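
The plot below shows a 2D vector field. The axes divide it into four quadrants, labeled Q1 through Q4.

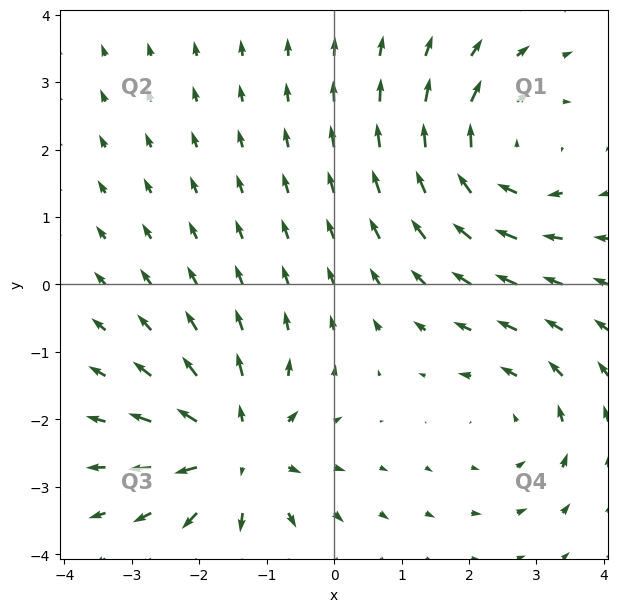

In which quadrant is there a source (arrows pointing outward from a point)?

The source sits at approximately (-1.4, -2.5), which lies in quadrant Q3. The divergence there is about +5, positive as expected for a source.

Q3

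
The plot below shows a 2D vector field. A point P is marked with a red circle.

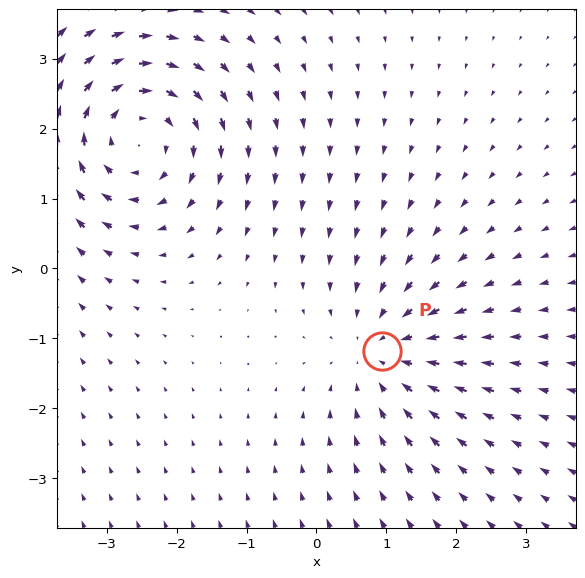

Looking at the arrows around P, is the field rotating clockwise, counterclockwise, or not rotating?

not rotating

Near P at (0.9, -1.2) the arrows show no circulation. The curl there is ≈0.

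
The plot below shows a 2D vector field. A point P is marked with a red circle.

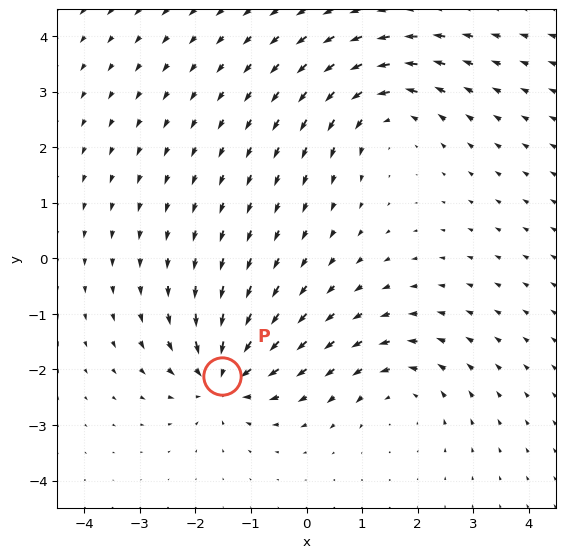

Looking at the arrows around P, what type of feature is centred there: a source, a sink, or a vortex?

At P (-1.5, -2.1) the arrows converge inward. Divergence about -5, curl ≈0 — negative divergence with near-zero curl is a sink.

sink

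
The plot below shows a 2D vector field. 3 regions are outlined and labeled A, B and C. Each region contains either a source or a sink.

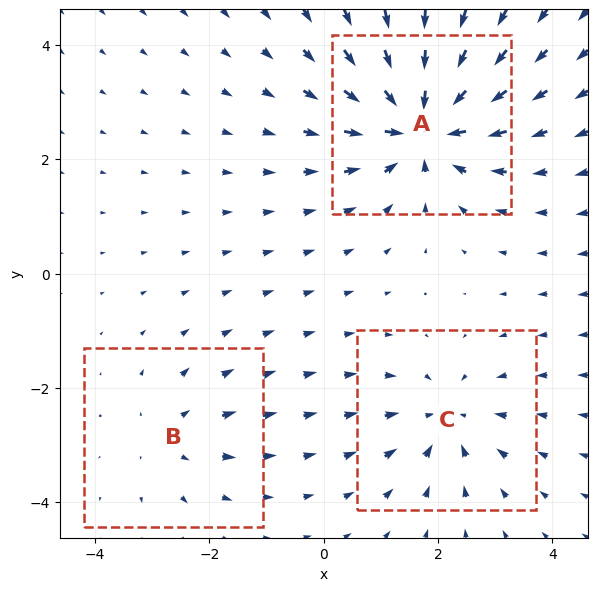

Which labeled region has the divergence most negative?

A

Divergence at each region's feature centre — A: about -5, B: about +2, C: about -3. Region A is most negative.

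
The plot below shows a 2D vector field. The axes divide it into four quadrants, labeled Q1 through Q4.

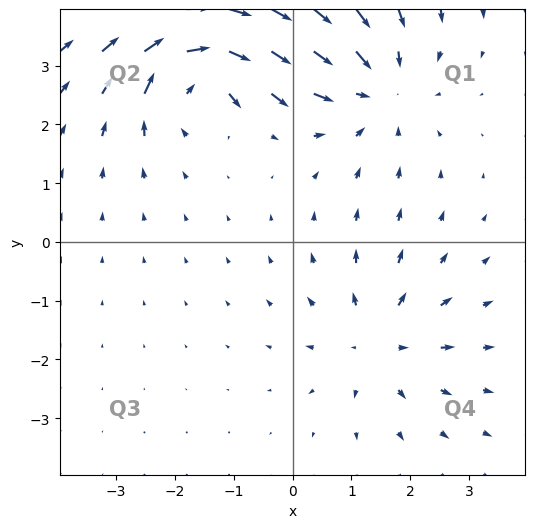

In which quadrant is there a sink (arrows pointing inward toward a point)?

Q1

The sink sits at approximately (1.4, 2.6), which lies in quadrant Q1. The divergence there is about -4, negative as expected for a sink.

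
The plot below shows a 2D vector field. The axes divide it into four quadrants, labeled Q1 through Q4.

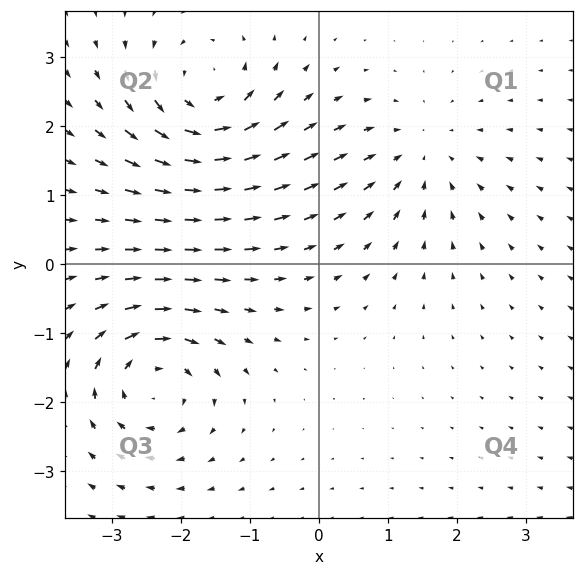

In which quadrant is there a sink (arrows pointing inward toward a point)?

The sink sits at approximately (1.5, 1.6), which lies in quadrant Q1. The divergence there is about -3, negative as expected for a sink.

Q1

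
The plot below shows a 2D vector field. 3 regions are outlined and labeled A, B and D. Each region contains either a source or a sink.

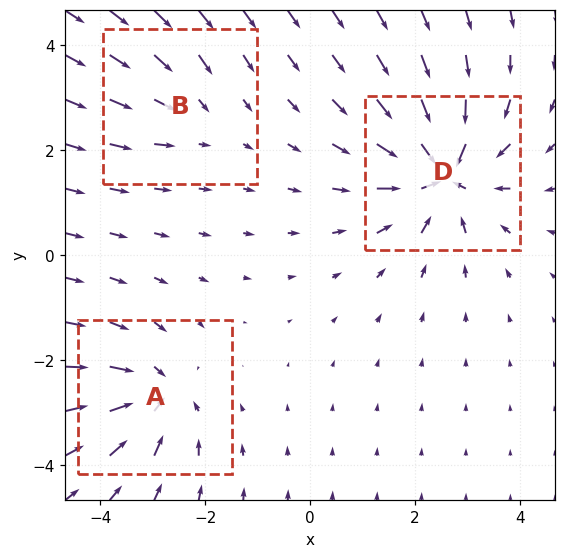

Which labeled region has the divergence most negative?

D

Divergence at each region's feature centre — A: about -4, B: about -2, D: about -6. Region D is most negative.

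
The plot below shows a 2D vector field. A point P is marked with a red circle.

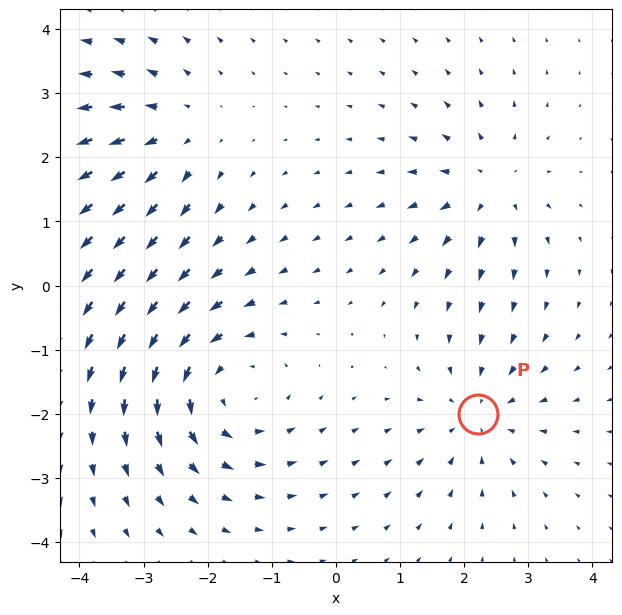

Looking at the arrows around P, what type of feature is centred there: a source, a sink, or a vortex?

sink

At P (2.2, -2.0) the arrows converge inward. Divergence about -3, curl ≈0 — negative divergence with near-zero curl is a sink.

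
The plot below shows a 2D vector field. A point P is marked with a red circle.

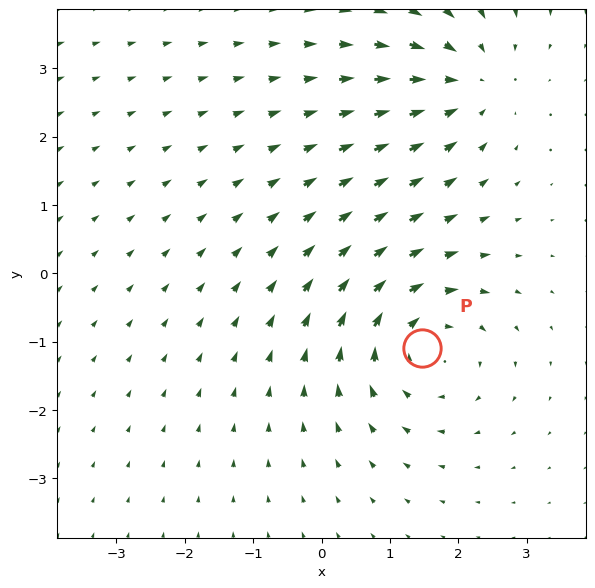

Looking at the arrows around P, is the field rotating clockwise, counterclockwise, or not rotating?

Near P at (1.5, -1.1) the arrows circulate clockwise. The curl (z-component) there is about -5; negative curl means clockwise rotation.

clockwise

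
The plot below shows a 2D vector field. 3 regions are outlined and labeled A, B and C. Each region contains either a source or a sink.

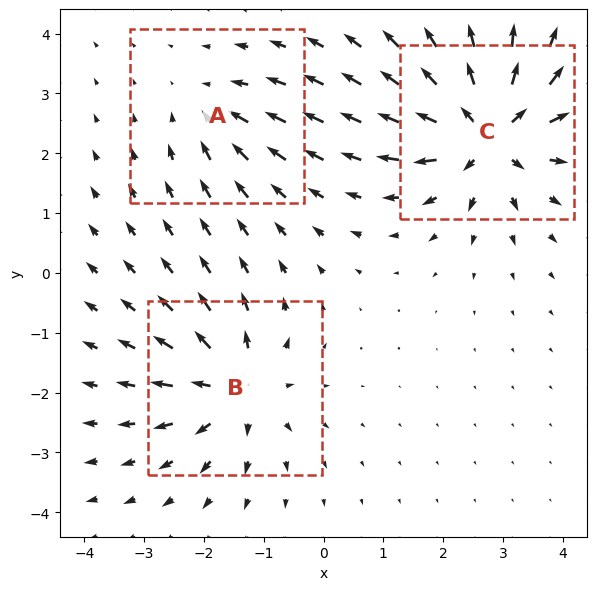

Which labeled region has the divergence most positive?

C

Divergence at each region's feature centre — A: about -2, B: about +4, C: about +6. Region C is most positive.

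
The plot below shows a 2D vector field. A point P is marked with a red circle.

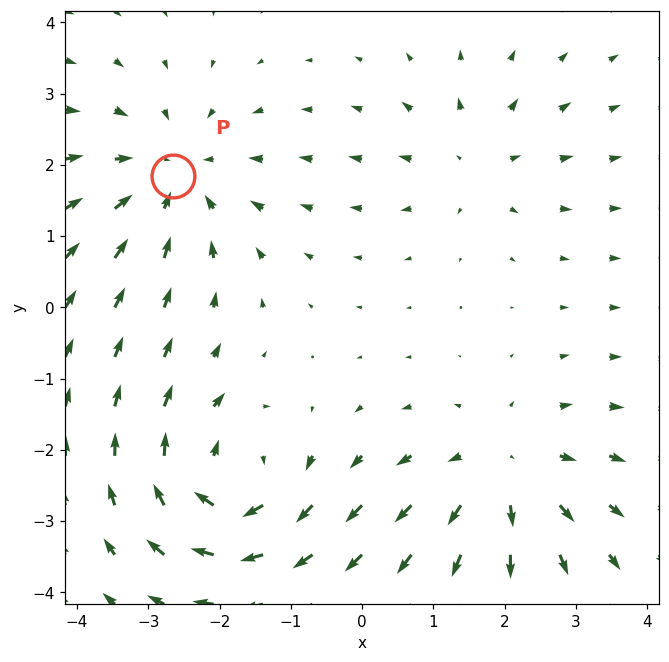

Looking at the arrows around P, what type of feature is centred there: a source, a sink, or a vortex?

sink

At P (-2.6, 1.9) the arrows converge inward. Divergence about -4, curl ≈0 — negative divergence with near-zero curl is a sink.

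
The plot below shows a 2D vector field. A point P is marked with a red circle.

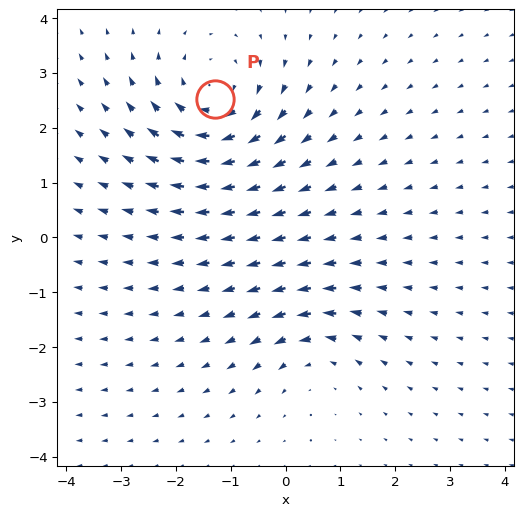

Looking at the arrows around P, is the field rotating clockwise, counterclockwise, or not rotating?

clockwise

Near P at (-1.3, 2.5) the arrows circulate clockwise. The curl (z-component) there is about -5; negative curl means clockwise rotation.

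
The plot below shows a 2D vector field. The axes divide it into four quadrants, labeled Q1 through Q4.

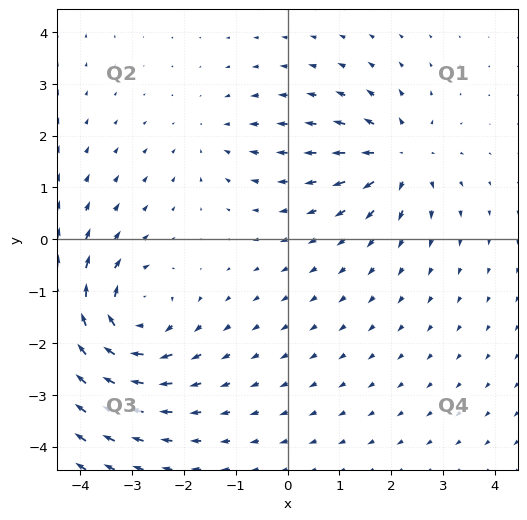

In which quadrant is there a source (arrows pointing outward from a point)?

Q1

The source sits at approximately (2.2, 1.6), which lies in quadrant Q1. The divergence there is about +5, positive as expected for a source.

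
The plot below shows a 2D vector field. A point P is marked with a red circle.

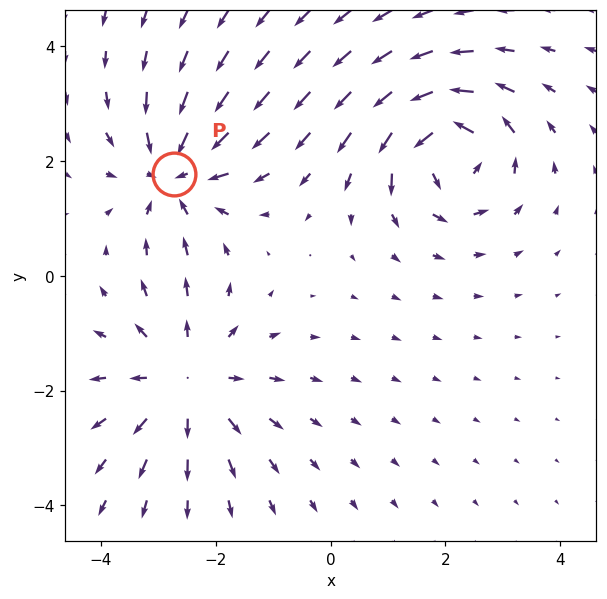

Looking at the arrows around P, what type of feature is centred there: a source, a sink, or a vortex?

At P (-2.7, 1.8) the arrows converge inward. Divergence about -4, curl ≈0 — negative divergence with near-zero curl is a sink.

sink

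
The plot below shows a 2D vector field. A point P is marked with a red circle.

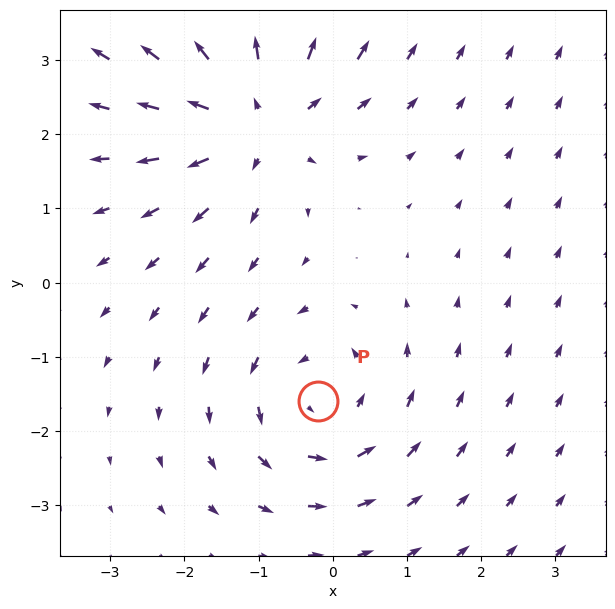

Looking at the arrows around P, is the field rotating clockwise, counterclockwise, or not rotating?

Near P at (-0.2, -1.6) the arrows circulate counterclockwise. The curl (z-component) there is about +3; positive curl means counterclockwise rotation.

counterclockwise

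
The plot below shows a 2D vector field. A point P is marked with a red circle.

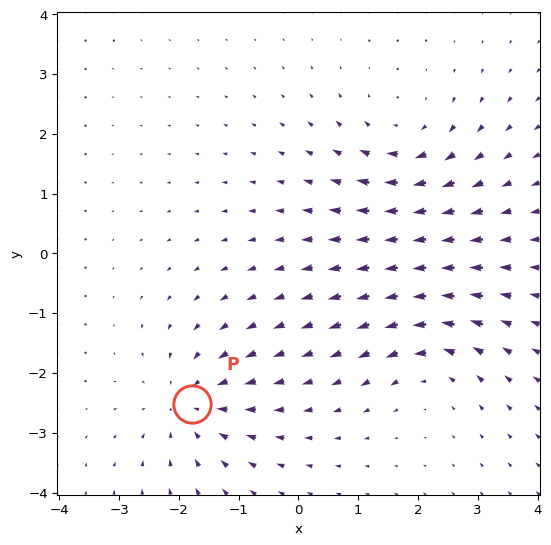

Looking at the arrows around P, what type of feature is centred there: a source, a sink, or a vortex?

At P (-1.8, -2.5) the arrows converge inward. Divergence about -5, curl ≈0 — negative divergence with near-zero curl is a sink.

sink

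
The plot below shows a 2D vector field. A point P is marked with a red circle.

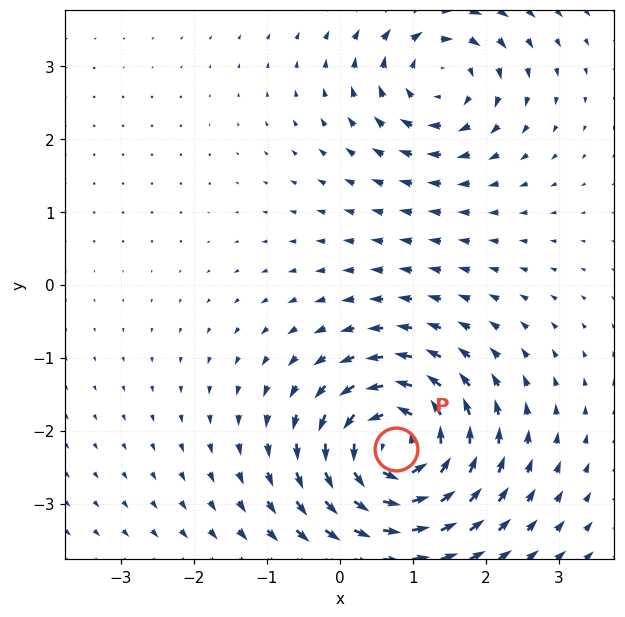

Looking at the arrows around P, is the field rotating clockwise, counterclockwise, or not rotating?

counterclockwise

Near P at (0.8, -2.3) the arrows circulate counterclockwise. The curl (z-component) there is about +6; positive curl means counterclockwise rotation.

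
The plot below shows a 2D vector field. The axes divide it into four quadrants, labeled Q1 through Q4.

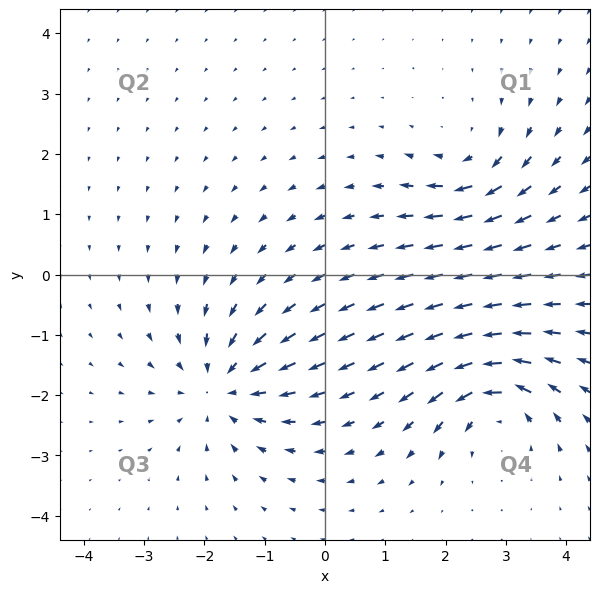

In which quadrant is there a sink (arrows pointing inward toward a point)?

Q3

The sink sits at approximately (-1.7, -1.8), which lies in quadrant Q3. The divergence there is about -5, negative as expected for a sink.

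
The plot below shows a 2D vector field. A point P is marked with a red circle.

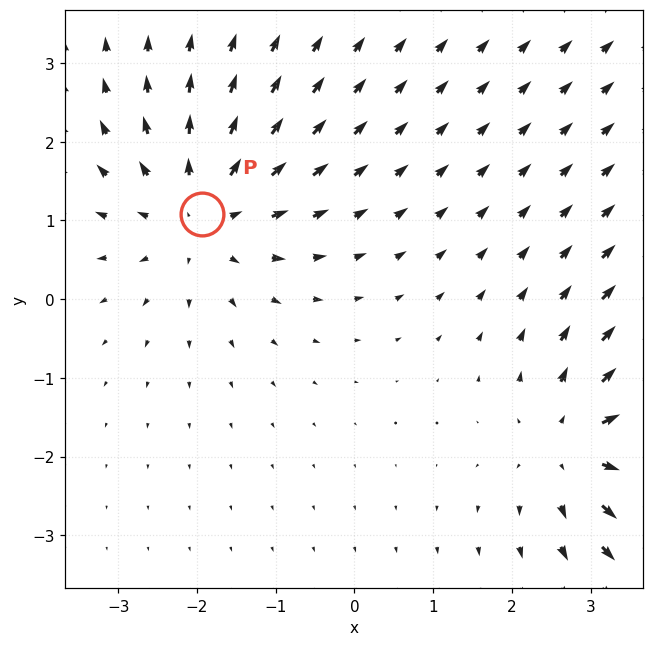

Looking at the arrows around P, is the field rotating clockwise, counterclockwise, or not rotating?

Near P at (-1.9, 1.1) the arrows show no circulation. The curl there is ≈0.

not rotating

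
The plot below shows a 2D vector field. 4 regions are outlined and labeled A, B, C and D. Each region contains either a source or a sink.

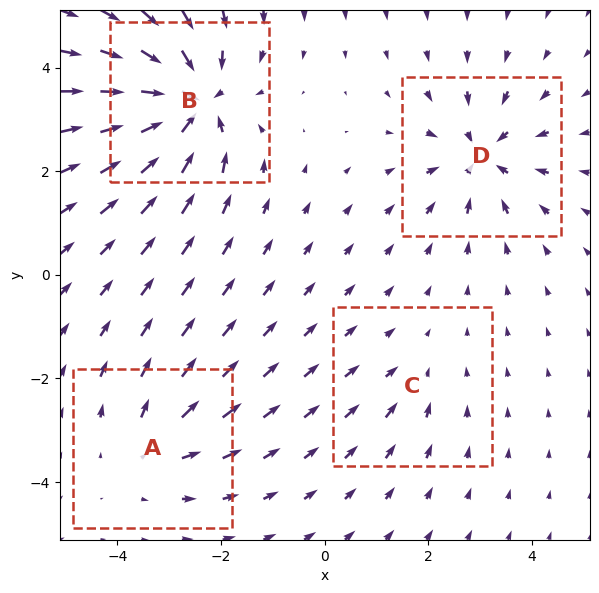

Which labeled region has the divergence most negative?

B

Divergence at each region's feature centre — A: about +3, B: about -8, C: about -2, D: about -5. Region B is most negative.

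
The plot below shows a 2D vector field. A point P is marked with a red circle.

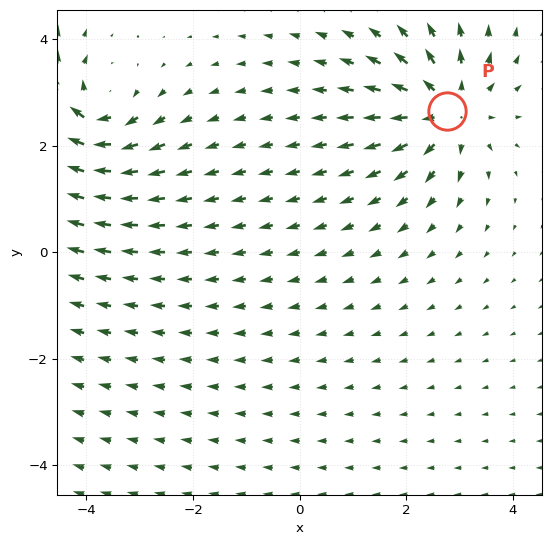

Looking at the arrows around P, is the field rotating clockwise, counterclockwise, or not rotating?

not rotating

Near P at (2.8, 2.7) the arrows show no circulation. The curl there is ≈0.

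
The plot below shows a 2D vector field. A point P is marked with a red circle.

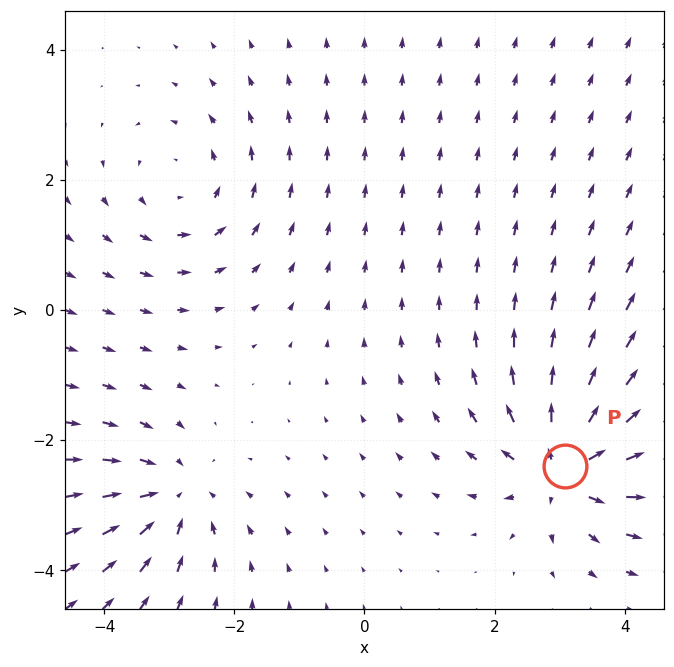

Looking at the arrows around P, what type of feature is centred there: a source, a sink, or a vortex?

At P (3.1, -2.4) the arrows spread outward. Divergence about +5, curl ≈0 — positive divergence with near-zero curl is a source.

source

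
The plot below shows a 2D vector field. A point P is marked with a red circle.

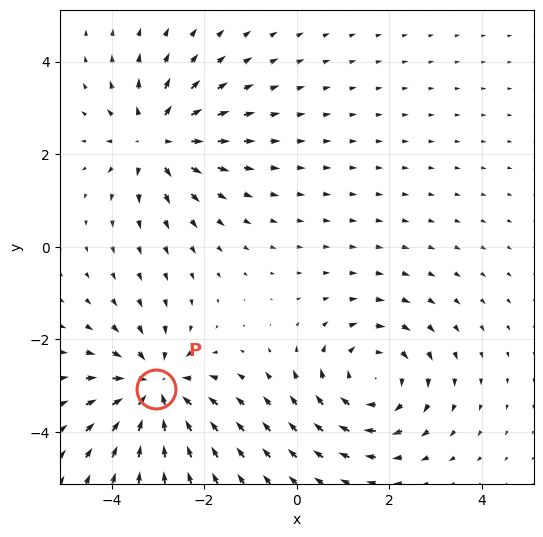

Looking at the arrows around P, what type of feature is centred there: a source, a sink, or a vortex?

sink

At P (-3.1, -3.1) the arrows converge inward. Divergence about -4, curl ≈0 — negative divergence with near-zero curl is a sink.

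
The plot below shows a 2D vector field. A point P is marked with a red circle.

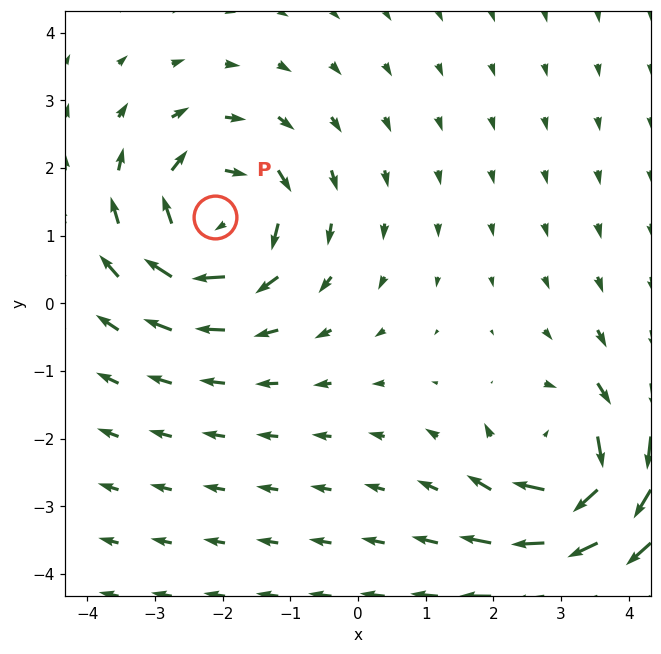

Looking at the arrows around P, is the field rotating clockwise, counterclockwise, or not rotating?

clockwise

Near P at (-2.1, 1.3) the arrows circulate clockwise. The curl (z-component) there is about -5; negative curl means clockwise rotation.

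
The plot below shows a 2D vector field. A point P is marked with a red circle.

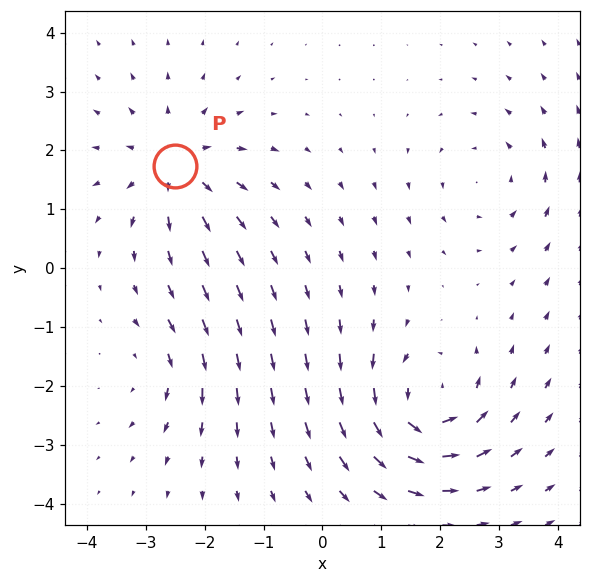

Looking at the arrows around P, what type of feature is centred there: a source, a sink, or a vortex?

source

At P (-2.5, 1.7) the arrows spread outward. Divergence about +5, curl ≈0 — positive divergence with near-zero curl is a source.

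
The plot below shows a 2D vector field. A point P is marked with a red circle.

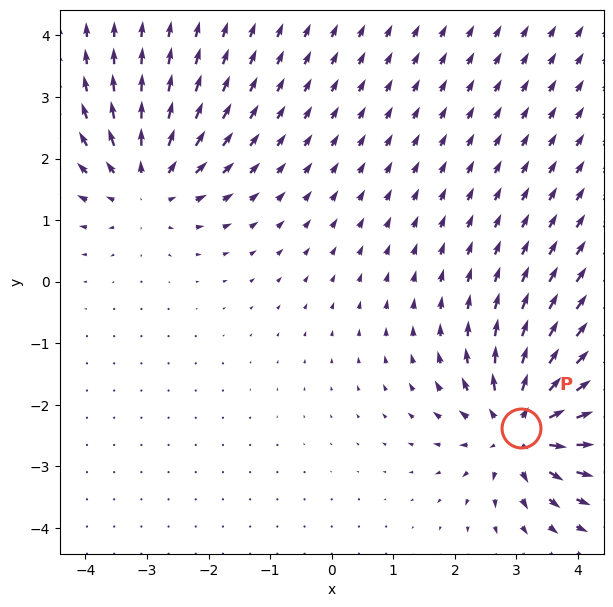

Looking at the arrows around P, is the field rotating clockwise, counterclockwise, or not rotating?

not rotating

Near P at (3.1, -2.4) the arrows show no circulation. The curl there is ≈0.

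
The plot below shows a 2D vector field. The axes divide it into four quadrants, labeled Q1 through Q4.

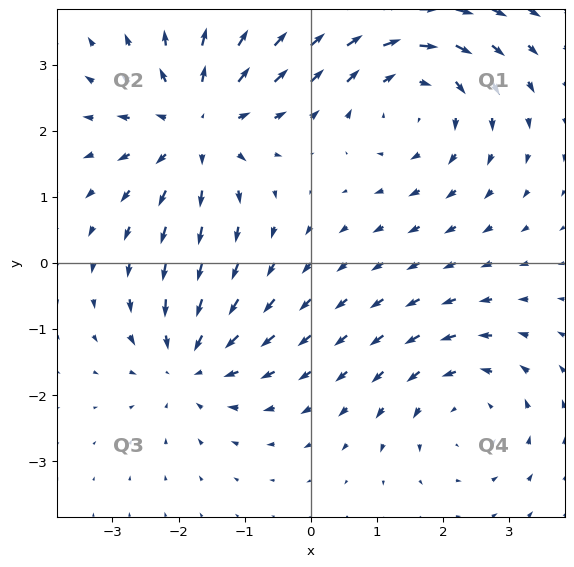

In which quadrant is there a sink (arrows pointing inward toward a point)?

Q3

The sink sits at approximately (-1.8, -1.5), which lies in quadrant Q3. The divergence there is about -4, negative as expected for a sink.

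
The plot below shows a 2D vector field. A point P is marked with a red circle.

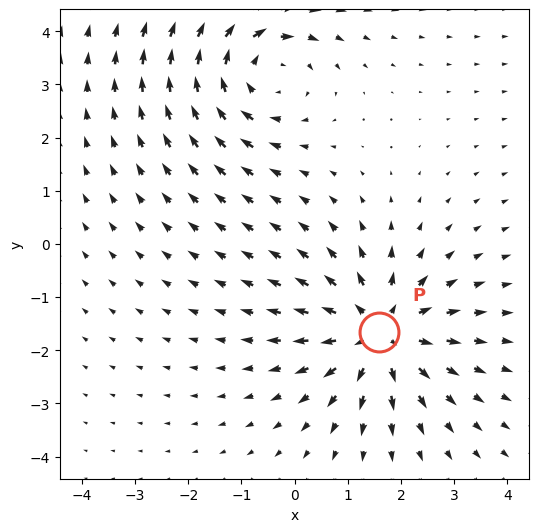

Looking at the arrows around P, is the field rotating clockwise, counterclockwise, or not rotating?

Near P at (1.6, -1.7) the arrows show no circulation. The curl there is ≈0.

not rotating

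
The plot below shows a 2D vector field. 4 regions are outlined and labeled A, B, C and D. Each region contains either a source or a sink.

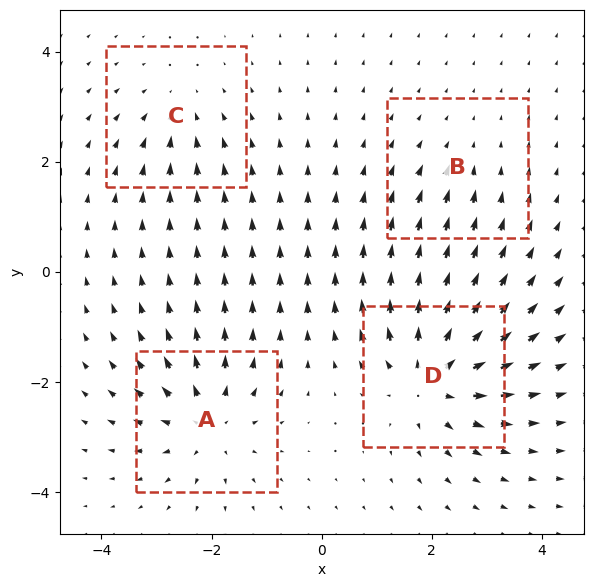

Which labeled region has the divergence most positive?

D

Divergence at each region's feature centre — A: about +6, B: about -2, C: about -3, D: about +7. Region D is most positive.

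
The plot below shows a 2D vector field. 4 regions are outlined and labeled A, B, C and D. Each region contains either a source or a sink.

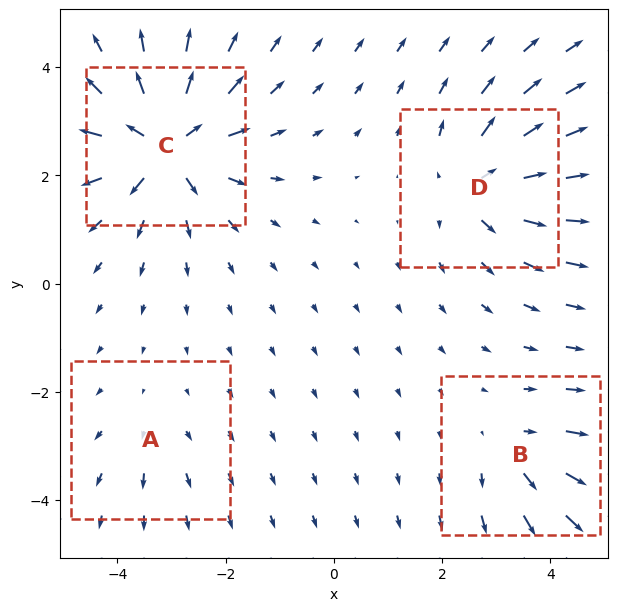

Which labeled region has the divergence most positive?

Divergence at each region's feature centre — A: about +2, B: about +4, C: about +9, D: about +6. Region C is most positive.

C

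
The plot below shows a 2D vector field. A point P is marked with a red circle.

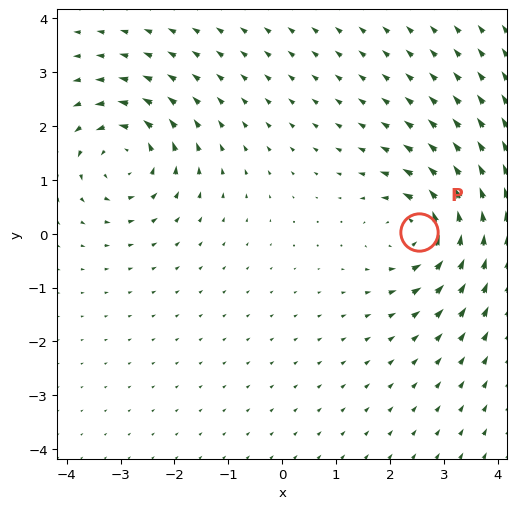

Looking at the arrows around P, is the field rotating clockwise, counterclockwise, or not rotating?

Near P at (2.5, 0.0) the arrows circulate counterclockwise. The curl (z-component) there is about +6; positive curl means counterclockwise rotation.

counterclockwise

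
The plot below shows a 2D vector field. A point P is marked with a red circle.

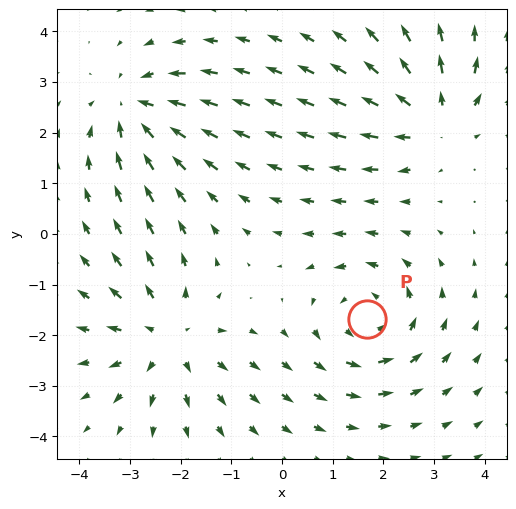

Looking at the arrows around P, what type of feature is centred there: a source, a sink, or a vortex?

At P (1.7, -1.7) the arrows circulate counterclockwise. Divergence ≈0, curl about +4 — near-zero divergence with nonzero curl is a vortex.

vortex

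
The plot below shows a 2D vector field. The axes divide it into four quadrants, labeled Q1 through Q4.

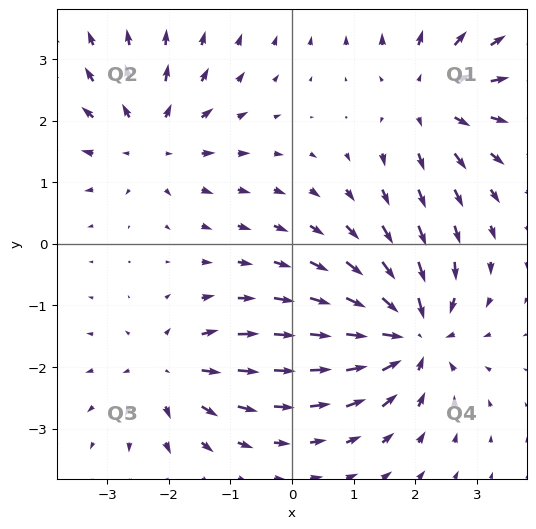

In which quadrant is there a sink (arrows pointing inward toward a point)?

The sink sits at approximately (1.9, -1.5), which lies in quadrant Q4. The divergence there is about -6, negative as expected for a sink.

Q4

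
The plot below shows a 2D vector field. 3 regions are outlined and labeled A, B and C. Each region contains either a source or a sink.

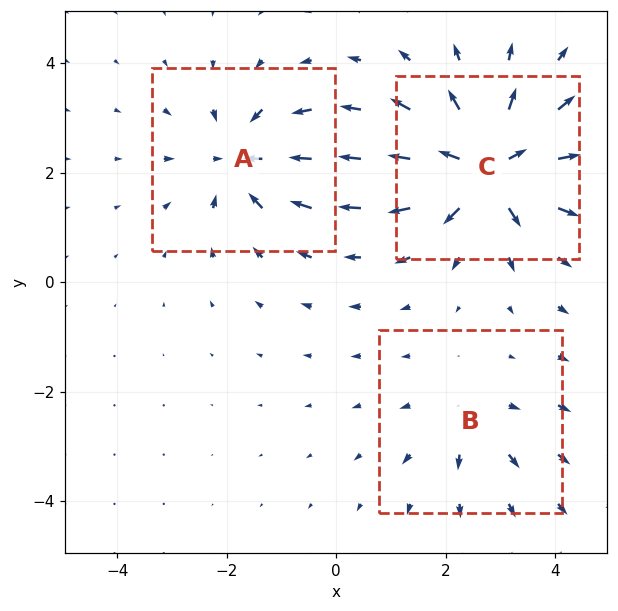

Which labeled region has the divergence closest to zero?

B

Divergence at each region's feature centre — A: about -4, B: about +2, C: about +6. Region B is closest to zero.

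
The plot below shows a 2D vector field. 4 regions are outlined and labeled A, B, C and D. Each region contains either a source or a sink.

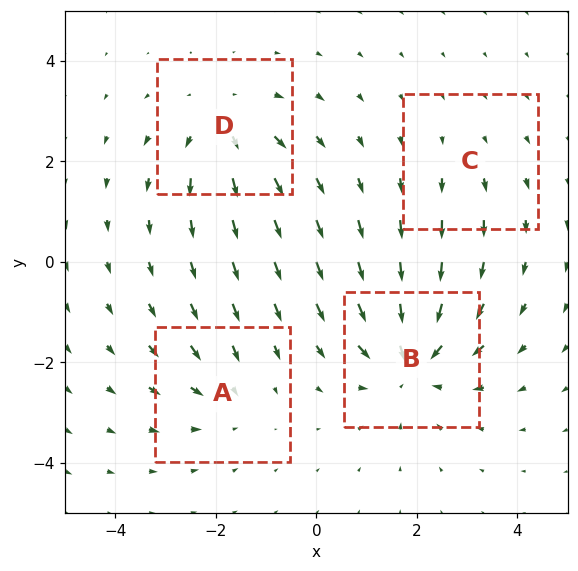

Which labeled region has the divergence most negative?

Divergence at each region's feature centre — A: about -3, B: about -6, C: about +2, D: about +4. Region B is most negative.

B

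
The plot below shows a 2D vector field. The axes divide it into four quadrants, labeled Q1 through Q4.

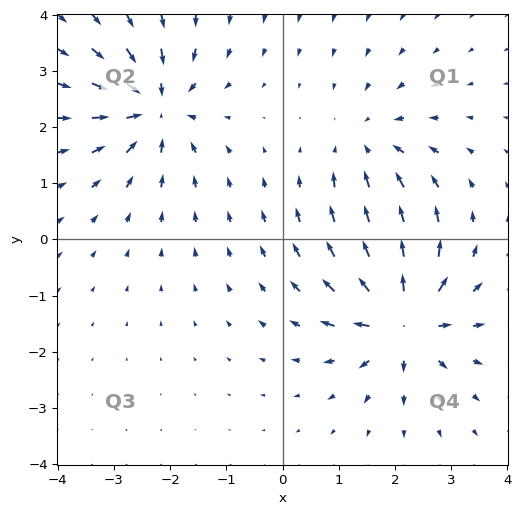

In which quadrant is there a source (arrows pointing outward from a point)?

Q4

The source sits at approximately (2.1, -1.4), which lies in quadrant Q4. The divergence there is about +7, positive as expected for a source.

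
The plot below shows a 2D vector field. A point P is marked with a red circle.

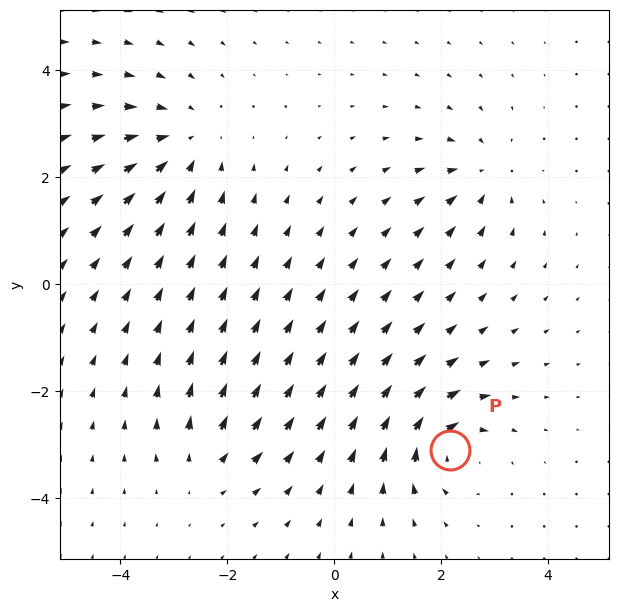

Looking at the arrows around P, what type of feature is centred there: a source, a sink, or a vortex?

At P (2.2, -3.1) the arrows circulate clockwise. Divergence ≈0, curl about -6 — near-zero divergence with nonzero curl is a vortex.

vortex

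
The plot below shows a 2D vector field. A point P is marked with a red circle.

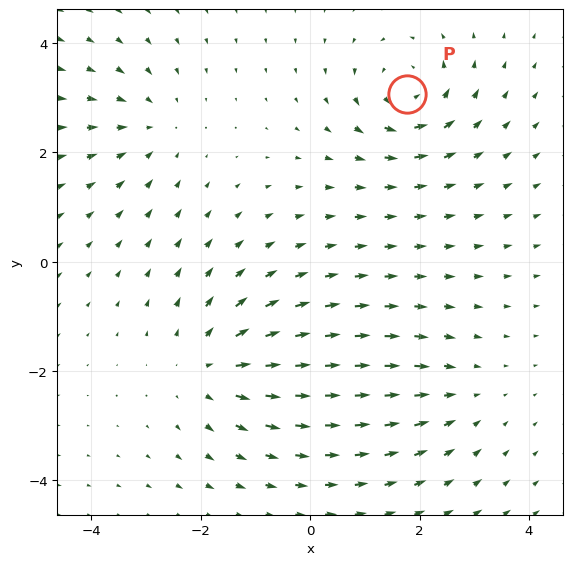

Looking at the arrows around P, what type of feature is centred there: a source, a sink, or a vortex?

At P (1.8, 3.1) the arrows circulate counterclockwise. Divergence ≈0, curl about +5 — near-zero divergence with nonzero curl is a vortex.

vortex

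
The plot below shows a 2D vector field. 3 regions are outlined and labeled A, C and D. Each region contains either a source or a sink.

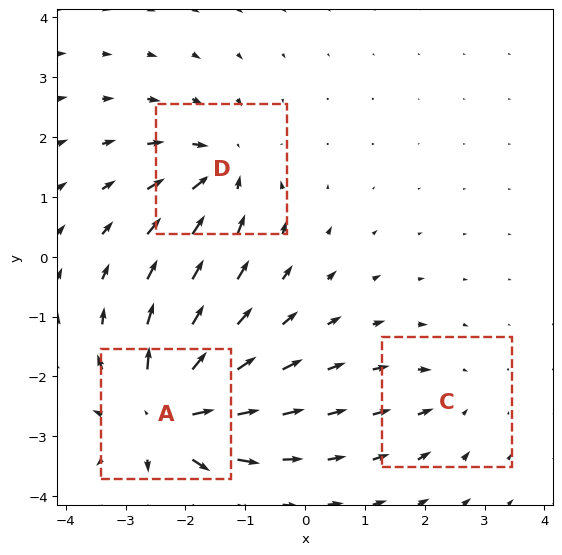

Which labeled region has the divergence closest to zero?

C

Divergence at each region's feature centre — A: about +6, C: about -2, D: about -4. Region C is closest to zero.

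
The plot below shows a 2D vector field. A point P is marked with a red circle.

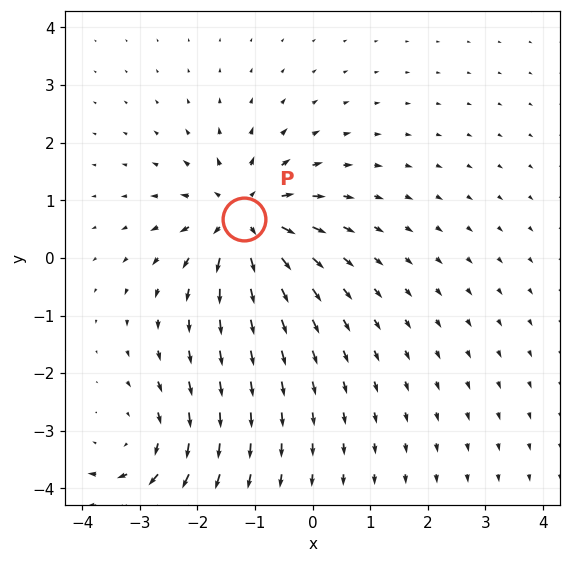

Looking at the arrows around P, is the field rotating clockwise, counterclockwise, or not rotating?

not rotating

Near P at (-1.2, 0.7) the arrows show no circulation. The curl there is ≈0.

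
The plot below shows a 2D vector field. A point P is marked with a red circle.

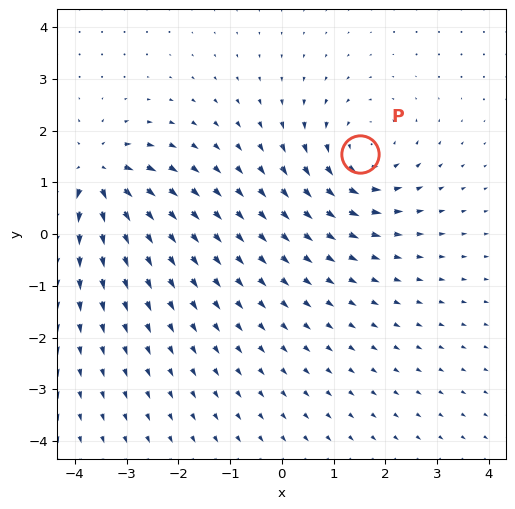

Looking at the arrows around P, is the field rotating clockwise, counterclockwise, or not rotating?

Near P at (1.5, 1.6) the arrows circulate counterclockwise. The curl (z-component) there is about +4; positive curl means counterclockwise rotation.

counterclockwise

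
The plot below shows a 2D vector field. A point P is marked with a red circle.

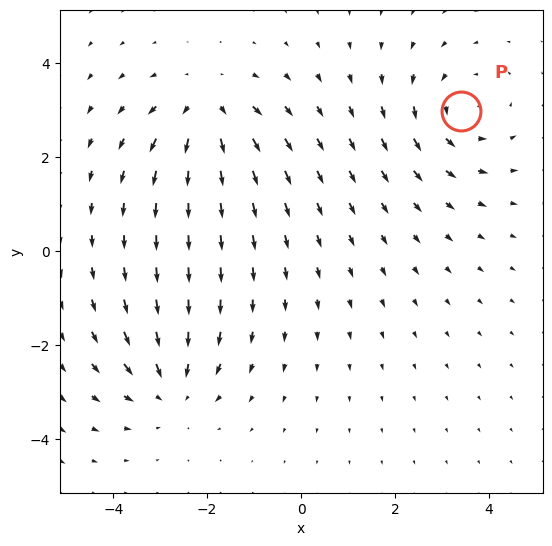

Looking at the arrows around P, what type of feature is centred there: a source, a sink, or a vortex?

vortex

At P (3.4, 3.0) the arrows circulate counterclockwise. Divergence ≈0, curl about +3 — near-zero divergence with nonzero curl is a vortex.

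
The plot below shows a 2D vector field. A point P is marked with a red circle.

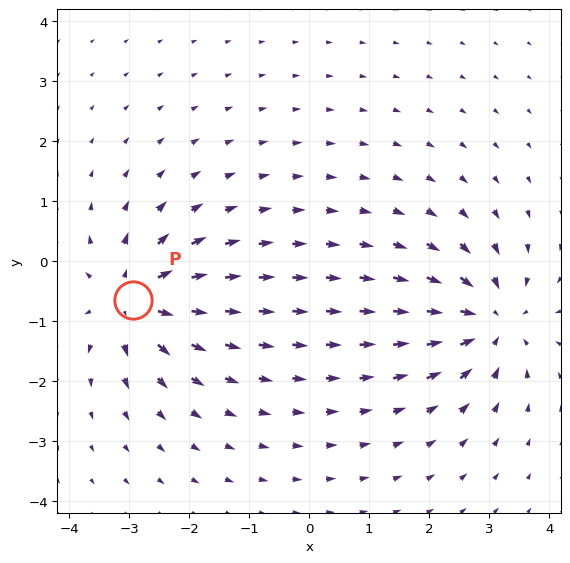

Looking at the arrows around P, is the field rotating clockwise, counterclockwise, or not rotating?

Near P at (-2.9, -0.7) the arrows show no circulation. The curl there is ≈0.

not rotating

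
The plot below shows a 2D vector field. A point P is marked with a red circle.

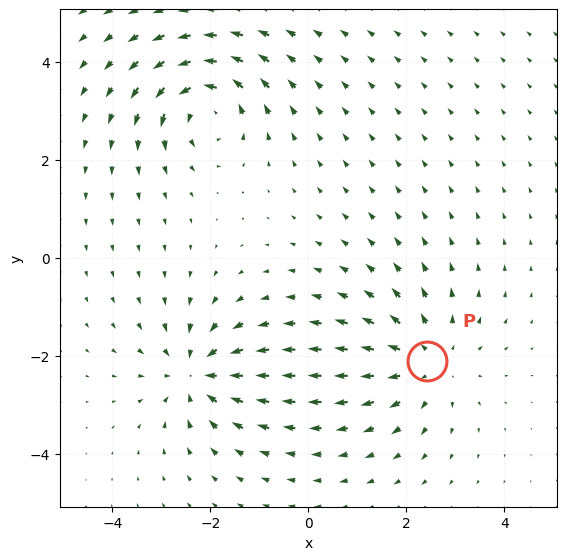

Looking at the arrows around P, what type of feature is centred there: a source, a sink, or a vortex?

source

At P (2.4, -2.1) the arrows spread outward. Divergence about +4, curl ≈0 — positive divergence with near-zero curl is a source.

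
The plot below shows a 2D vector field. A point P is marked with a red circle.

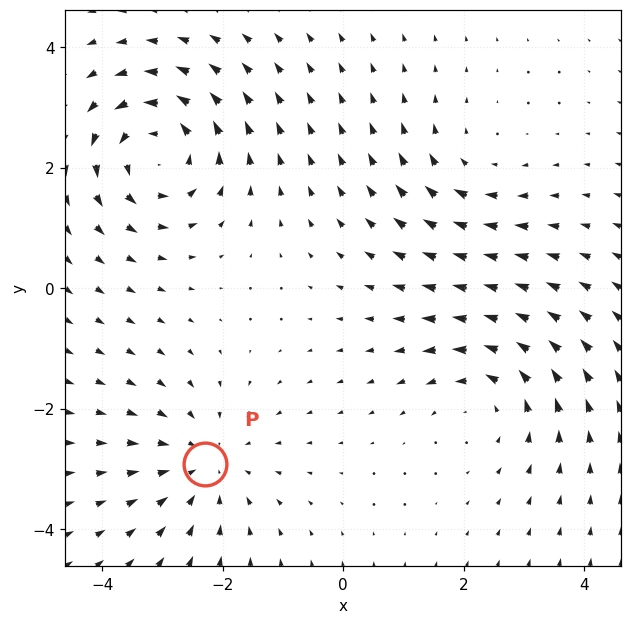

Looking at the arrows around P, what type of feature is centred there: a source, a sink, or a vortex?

At P (-2.3, -2.9) the arrows converge inward. Divergence about -3, curl ≈0 — negative divergence with near-zero curl is a sink.

sink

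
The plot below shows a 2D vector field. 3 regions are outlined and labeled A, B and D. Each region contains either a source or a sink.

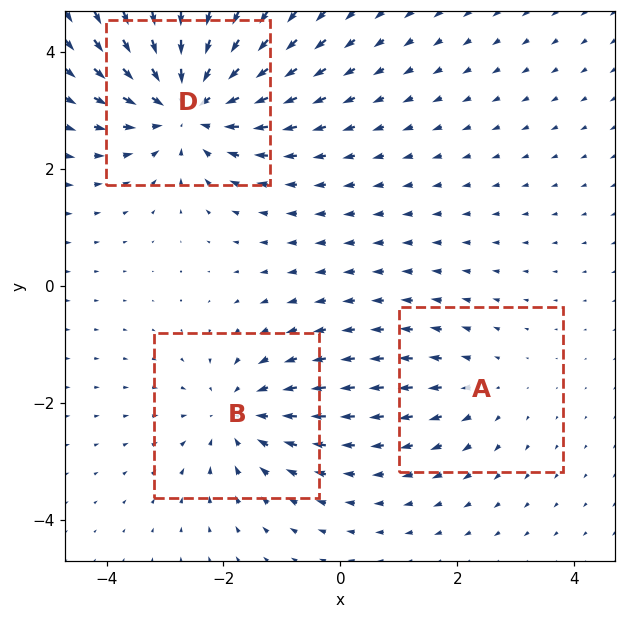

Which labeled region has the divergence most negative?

Divergence at each region's feature centre — A: about +2, B: about -3, D: about -4. Region D is most negative.

D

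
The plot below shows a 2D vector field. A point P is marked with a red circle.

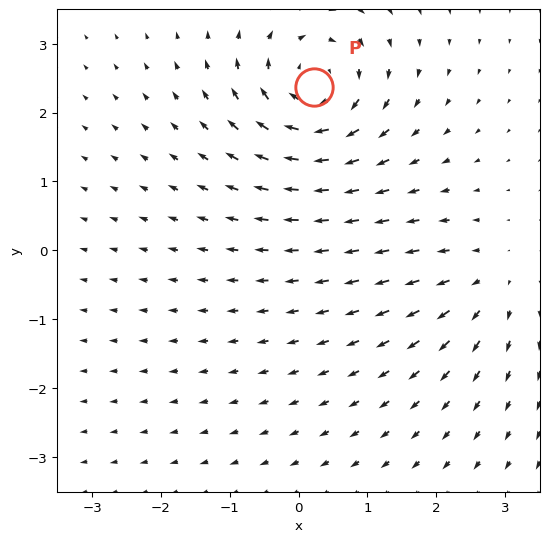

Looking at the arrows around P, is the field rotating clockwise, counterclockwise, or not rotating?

Near P at (0.2, 2.4) the arrows circulate clockwise. The curl (z-component) there is about -7; negative curl means clockwise rotation.

clockwise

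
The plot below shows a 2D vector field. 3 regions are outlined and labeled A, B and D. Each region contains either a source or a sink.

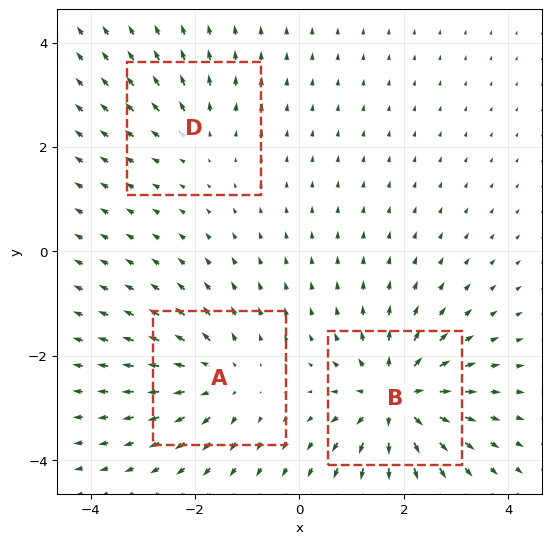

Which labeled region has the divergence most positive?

Divergence at each region's feature centre — A: about +4, B: about +6, D: about +2. Region B is most positive.

B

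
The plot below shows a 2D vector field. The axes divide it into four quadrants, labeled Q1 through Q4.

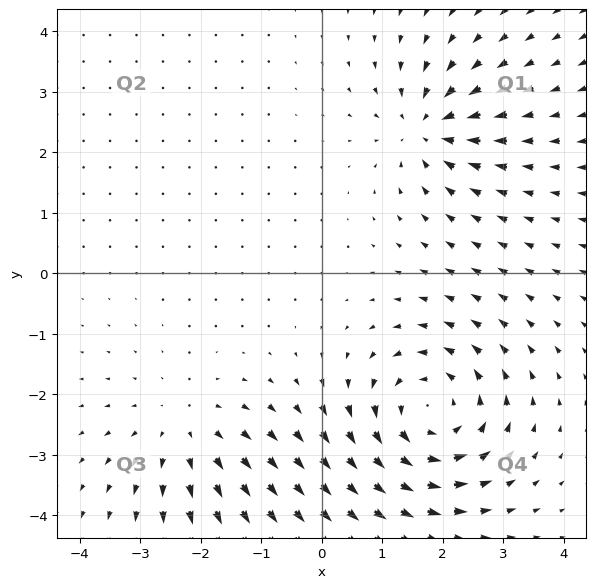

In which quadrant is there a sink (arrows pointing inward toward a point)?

The sink sits at approximately (1.7, 2.4), which lies in quadrant Q1. The divergence there is about -4, negative as expected for a sink.

Q1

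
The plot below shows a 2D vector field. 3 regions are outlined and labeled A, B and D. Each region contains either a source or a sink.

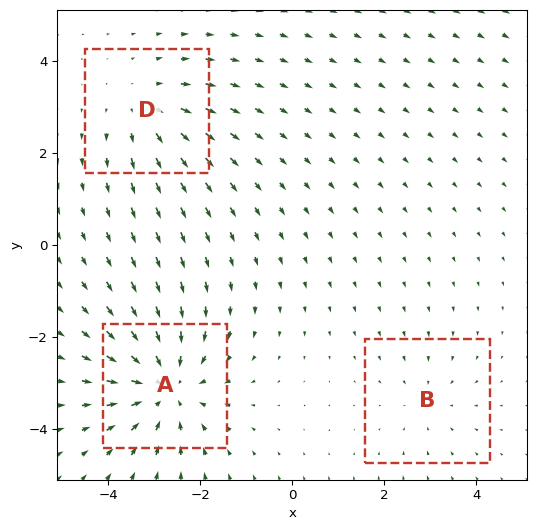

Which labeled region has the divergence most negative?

A

Divergence at each region's feature centre — A: about -4, B: about -2, D: about +3. Region A is most negative.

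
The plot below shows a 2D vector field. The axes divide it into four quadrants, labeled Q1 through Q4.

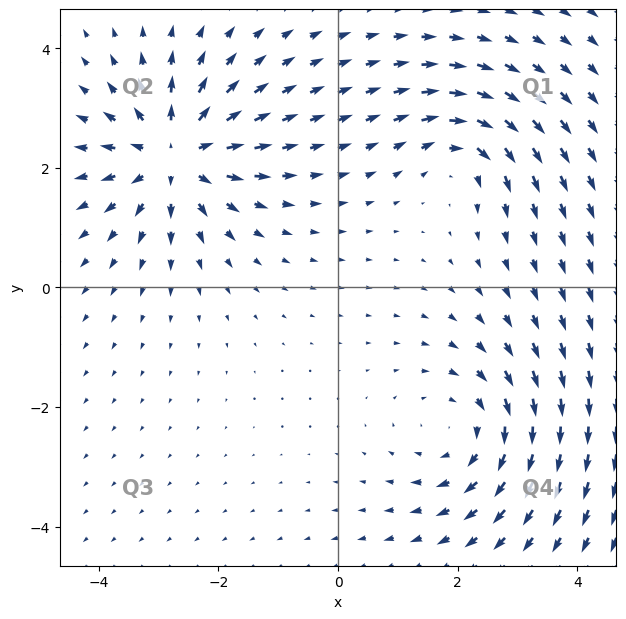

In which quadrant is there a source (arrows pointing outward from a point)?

Q2

The source sits at approximately (-2.7, 2.2), which lies in quadrant Q2. The divergence there is about +6, positive as expected for a source.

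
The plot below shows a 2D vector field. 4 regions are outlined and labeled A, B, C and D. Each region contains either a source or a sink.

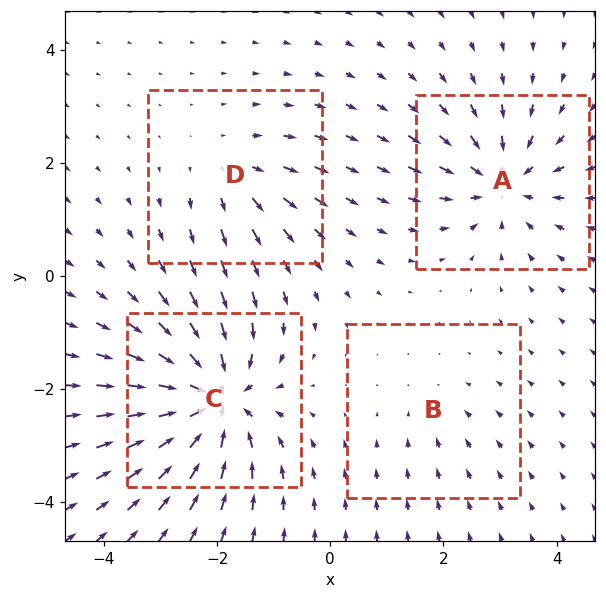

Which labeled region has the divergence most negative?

Divergence at each region's feature centre — A: about -6, B: about -2, C: about -8, D: about +4. Region C is most negative.

C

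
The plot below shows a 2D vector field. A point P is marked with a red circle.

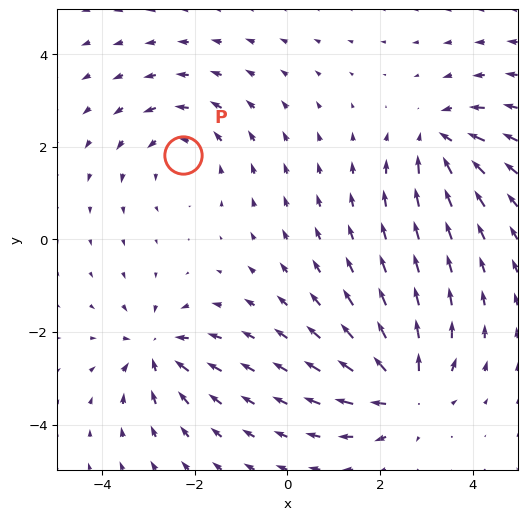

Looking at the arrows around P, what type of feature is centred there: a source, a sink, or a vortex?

vortex

At P (-2.3, 1.8) the arrows circulate counterclockwise. Divergence ≈0, curl about +3 — near-zero divergence with nonzero curl is a vortex.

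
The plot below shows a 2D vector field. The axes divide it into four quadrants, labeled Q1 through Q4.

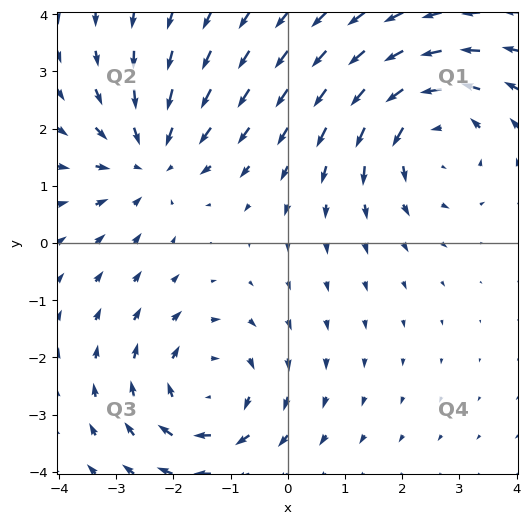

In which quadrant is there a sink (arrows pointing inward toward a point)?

The sink sits at approximately (-2.4, 1.5), which lies in quadrant Q2. The divergence there is about -3, negative as expected for a sink.

Q2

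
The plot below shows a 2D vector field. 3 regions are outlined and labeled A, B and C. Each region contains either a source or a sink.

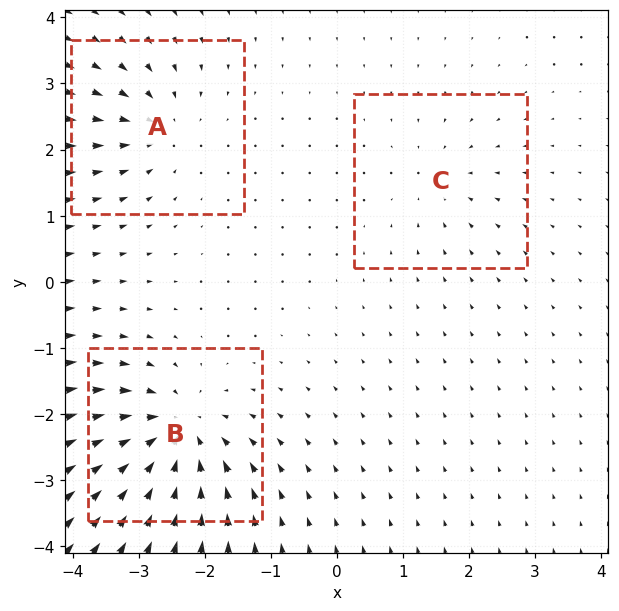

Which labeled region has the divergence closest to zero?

C

Divergence at each region's feature centre — A: about -4, B: about -6, C: about -3. Region C is closest to zero.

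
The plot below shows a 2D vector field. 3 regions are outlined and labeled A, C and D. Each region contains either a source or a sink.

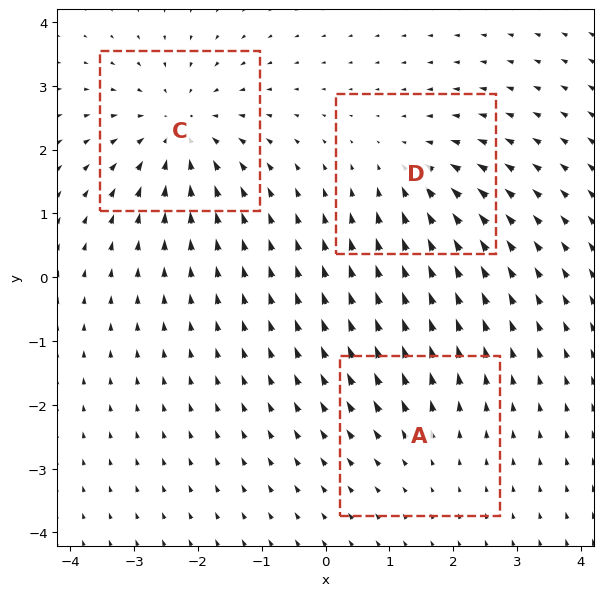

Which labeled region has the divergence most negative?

C

Divergence at each region's feature centre — A: about +2, C: about -4, D: about -3. Region C is most negative.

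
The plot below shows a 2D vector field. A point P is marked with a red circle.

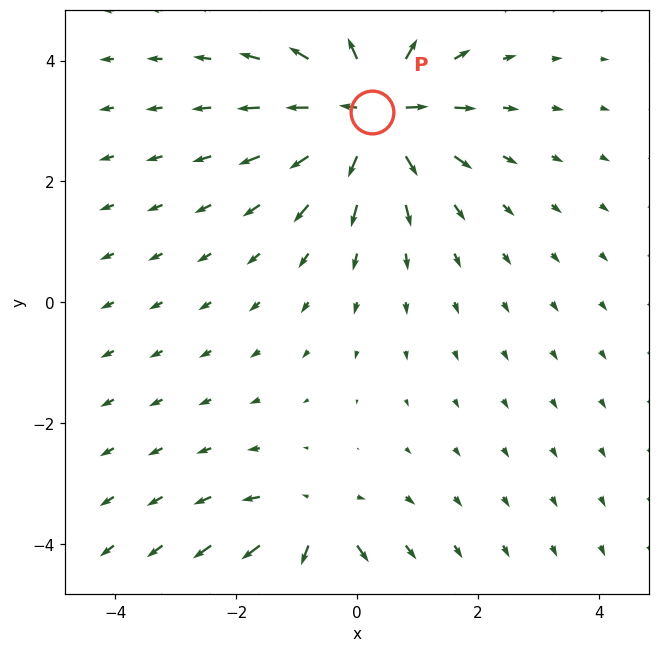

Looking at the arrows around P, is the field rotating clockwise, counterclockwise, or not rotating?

Near P at (0.3, 3.2) the arrows show no circulation. The curl there is ≈0.

not rotating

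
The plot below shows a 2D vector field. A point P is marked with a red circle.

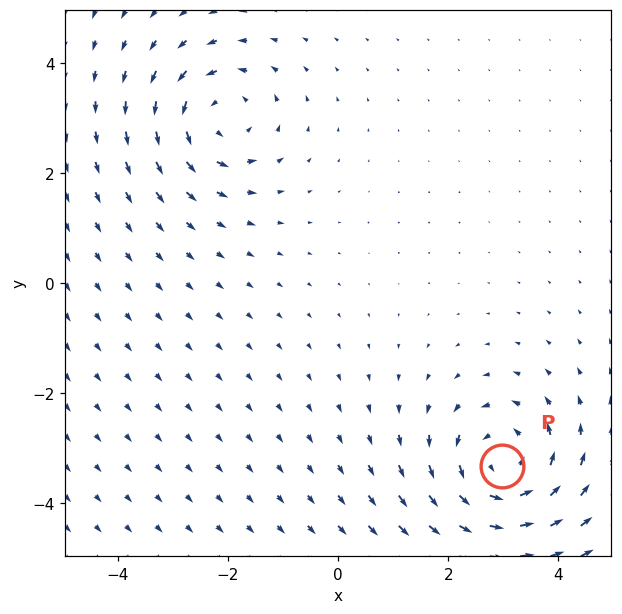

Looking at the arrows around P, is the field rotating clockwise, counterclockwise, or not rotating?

Near P at (3.0, -3.3) the arrows circulate counterclockwise. The curl (z-component) there is about +5; positive curl means counterclockwise rotation.

counterclockwise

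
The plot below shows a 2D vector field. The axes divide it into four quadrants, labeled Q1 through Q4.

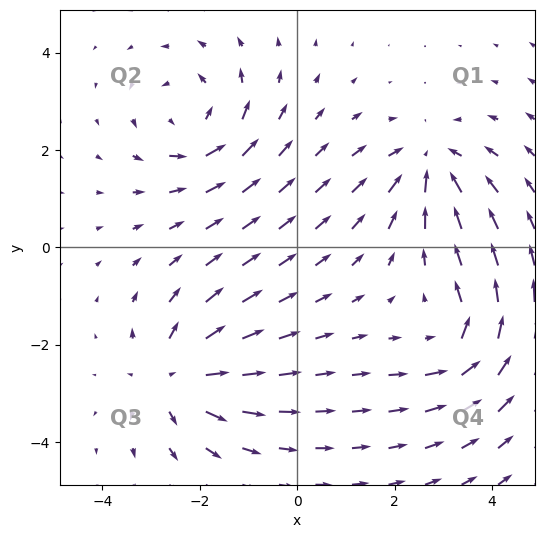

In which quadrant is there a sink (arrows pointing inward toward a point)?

Q1

The sink sits at approximately (2.7, 1.7), which lies in quadrant Q1. The divergence there is about -4, negative as expected for a sink.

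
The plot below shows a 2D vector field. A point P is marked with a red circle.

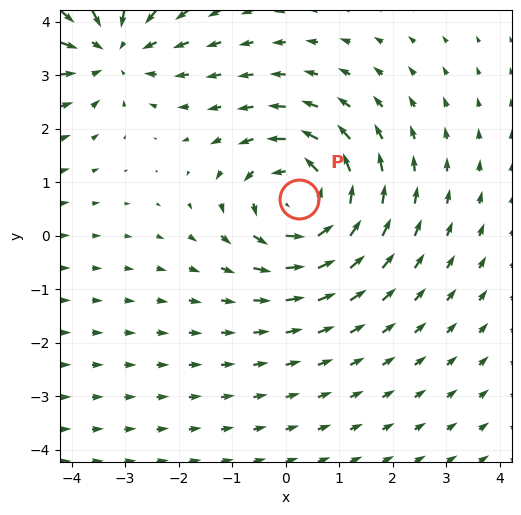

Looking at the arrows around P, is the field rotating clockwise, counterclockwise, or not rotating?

Near P at (0.2, 0.7) the arrows circulate counterclockwise. The curl (z-component) there is about +3; positive curl means counterclockwise rotation.

counterclockwise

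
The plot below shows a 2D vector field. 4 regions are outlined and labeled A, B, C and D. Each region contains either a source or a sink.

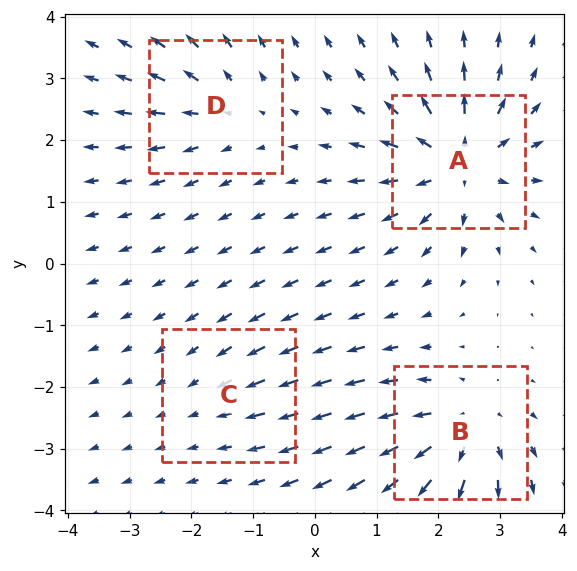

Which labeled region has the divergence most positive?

A

Divergence at each region's feature centre — A: about +8, B: about +6, C: about -2, D: about +4. Region A is most positive.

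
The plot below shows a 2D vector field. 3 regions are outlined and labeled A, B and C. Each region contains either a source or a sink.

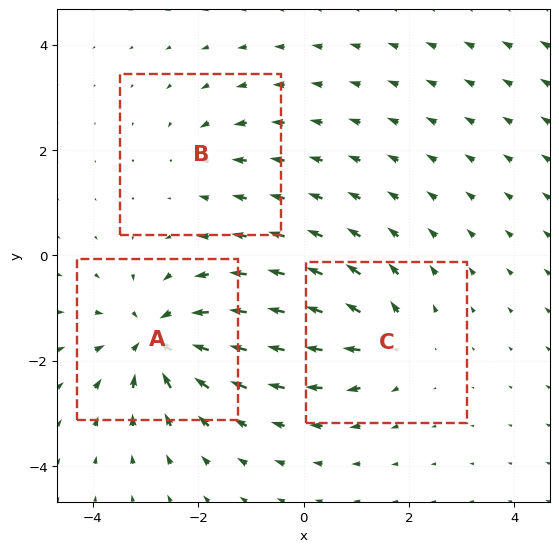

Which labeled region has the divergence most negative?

Divergence at each region's feature centre — A: about -6, B: about -2, C: about +4. Region A is most negative.

A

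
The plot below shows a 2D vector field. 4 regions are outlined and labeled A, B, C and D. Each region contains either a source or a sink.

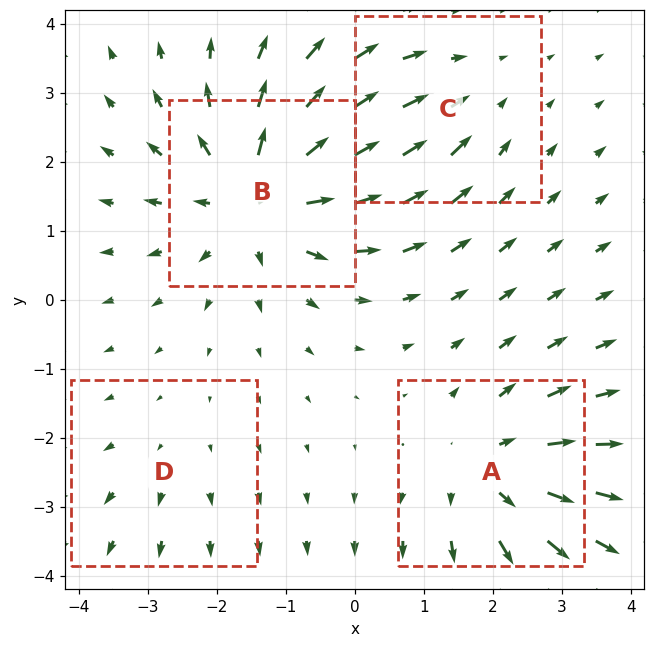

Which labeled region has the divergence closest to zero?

Divergence at each region's feature centre — A: about +4, B: about +6, C: about -3, D: about +2. Region D is closest to zero.

D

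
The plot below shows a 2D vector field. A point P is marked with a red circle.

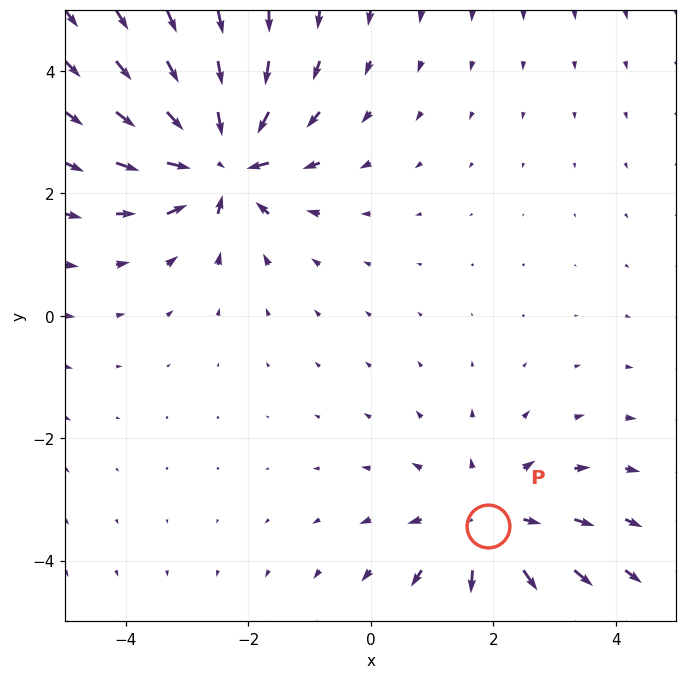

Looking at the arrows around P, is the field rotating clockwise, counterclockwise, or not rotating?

Near P at (1.9, -3.4) the arrows show no circulation. The curl there is ≈0.

not rotating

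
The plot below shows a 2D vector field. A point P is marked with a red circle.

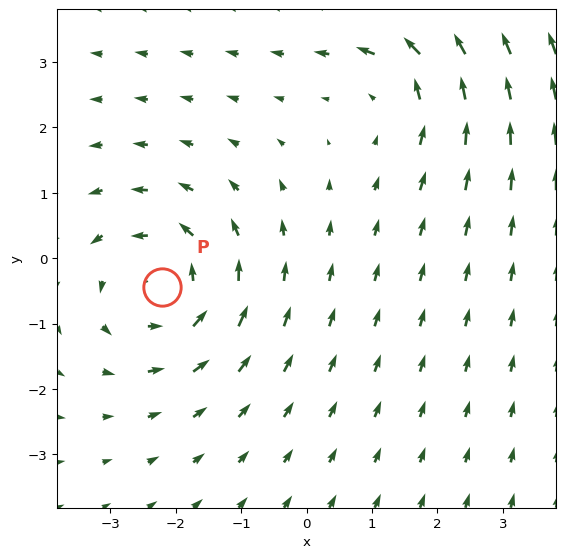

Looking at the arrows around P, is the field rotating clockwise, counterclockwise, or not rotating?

counterclockwise

Near P at (-2.2, -0.4) the arrows circulate counterclockwise. The curl (z-component) there is about +4; positive curl means counterclockwise rotation.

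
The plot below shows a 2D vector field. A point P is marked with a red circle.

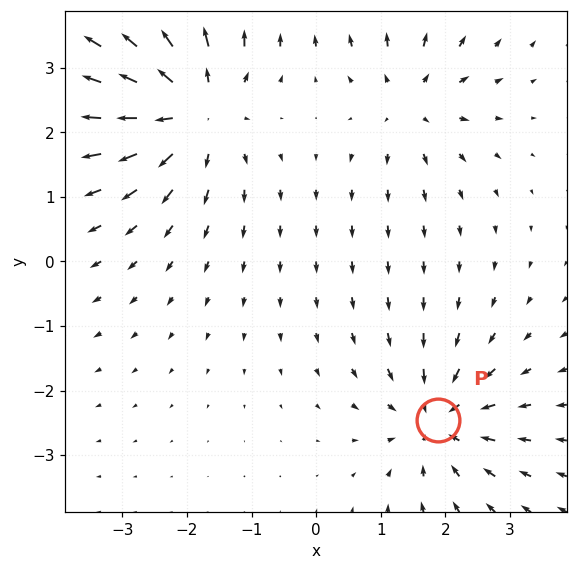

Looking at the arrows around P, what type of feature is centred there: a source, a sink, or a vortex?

At P (1.9, -2.5) the arrows converge inward. Divergence about -4, curl ≈0 — negative divergence with near-zero curl is a sink.

sink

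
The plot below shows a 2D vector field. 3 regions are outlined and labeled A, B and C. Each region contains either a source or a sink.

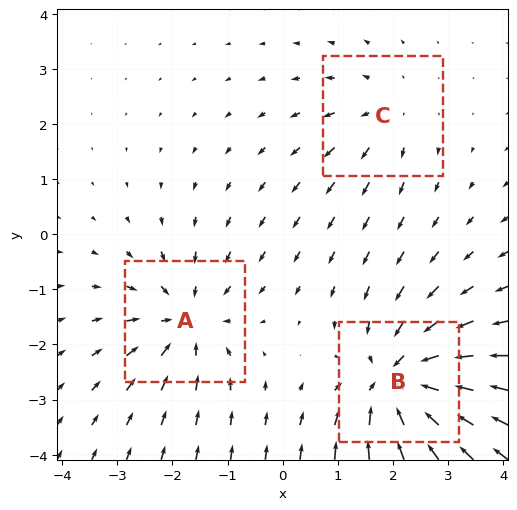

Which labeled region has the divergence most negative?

B

Divergence at each region's feature centre — A: about -3, B: about -5, C: about +2. Region B is most negative.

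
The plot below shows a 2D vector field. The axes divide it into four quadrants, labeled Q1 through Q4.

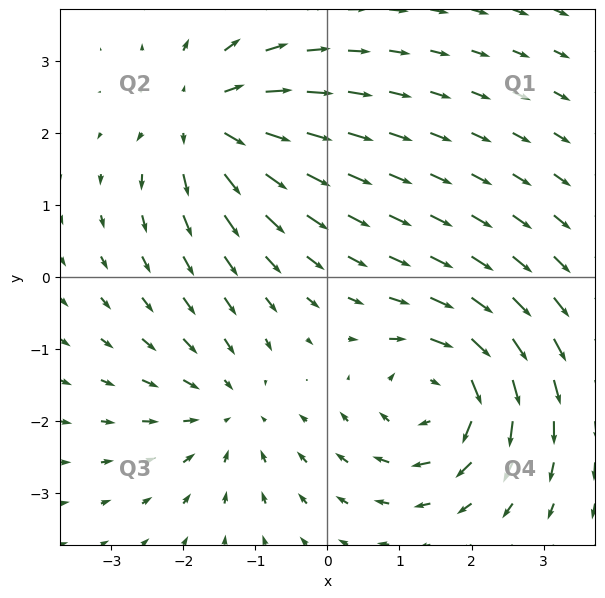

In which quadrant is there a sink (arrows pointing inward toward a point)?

The sink sits at approximately (-1.4, -1.8), which lies in quadrant Q3. The divergence there is about -3, negative as expected for a sink.

Q3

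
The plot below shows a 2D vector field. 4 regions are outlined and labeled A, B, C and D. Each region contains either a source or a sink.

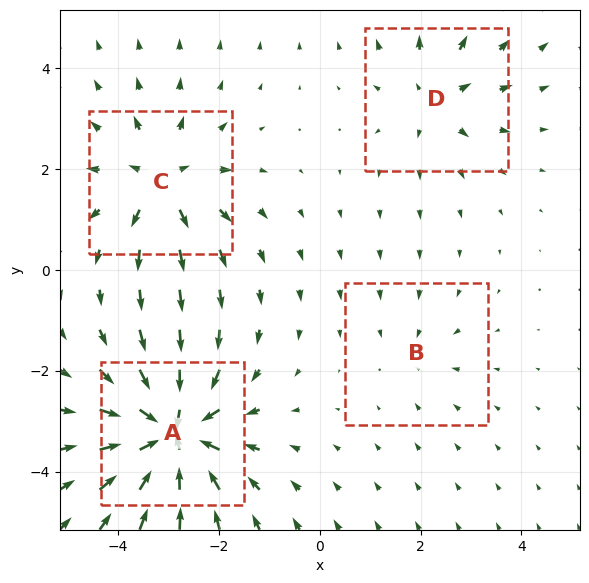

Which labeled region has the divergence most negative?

Divergence at each region's feature centre — A: about -8, B: about -2, C: about +5, D: about +4. Region A is most negative.

A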